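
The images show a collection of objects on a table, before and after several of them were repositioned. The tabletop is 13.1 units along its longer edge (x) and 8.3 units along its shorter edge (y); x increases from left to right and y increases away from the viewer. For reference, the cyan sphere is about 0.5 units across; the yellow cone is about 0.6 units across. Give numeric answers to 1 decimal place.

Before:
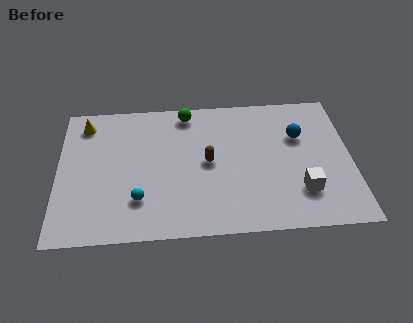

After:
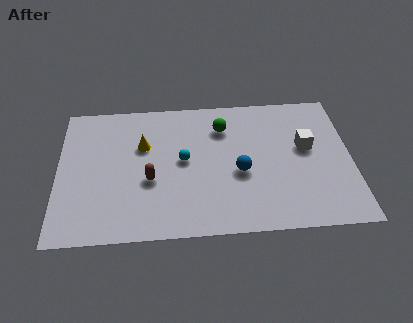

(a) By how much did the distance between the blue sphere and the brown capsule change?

-0.3

Before: roughly 4.3 units apart; after: 4.0. That's 0.3 units closer together.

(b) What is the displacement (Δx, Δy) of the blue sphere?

(-2.7, -2.0)

The blue sphere was at about (10.8, 5.5) and moved to about (8.1, 3.5).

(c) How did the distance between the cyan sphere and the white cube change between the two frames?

-1.7

The distance was about 7.2 in the first image and 5.5 in the second, so they moved 1.7 units closer together.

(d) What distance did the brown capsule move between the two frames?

2.8

The brown capsule was near (6.7, 4.2) before and (4.1, 3.3) after, so it travelled √(2.6² + 0.9²) ≈ 2.8 units.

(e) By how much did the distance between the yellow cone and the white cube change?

-3.4

They were about 10.7 units apart before and 7.3 after — 3.4 units closer together.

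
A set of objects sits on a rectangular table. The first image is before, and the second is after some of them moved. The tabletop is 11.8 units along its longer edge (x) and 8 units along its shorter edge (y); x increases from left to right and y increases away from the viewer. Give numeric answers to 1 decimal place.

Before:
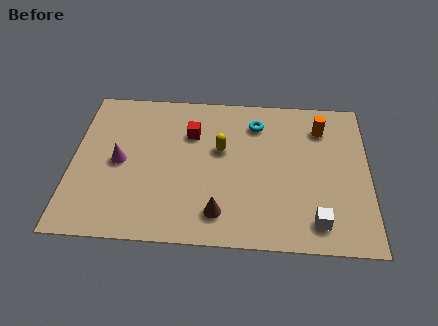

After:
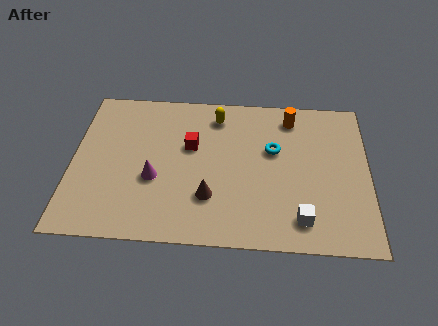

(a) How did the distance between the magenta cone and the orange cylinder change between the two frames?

-1.8

They were about 8.3 units apart before and 6.5 after — 1.8 units closer together.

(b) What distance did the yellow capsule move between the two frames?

1.8

From (5.9, 4.8) to (5.7, 6.6), the yellow capsule covered √(0.2² + 1.8²) ≈ 1.8 units.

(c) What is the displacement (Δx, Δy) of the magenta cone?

(1.4, -0.8)

From the two frames, the magenta cone sits at roughly (1.9, 3.9) before and (3.3, 3.1) after.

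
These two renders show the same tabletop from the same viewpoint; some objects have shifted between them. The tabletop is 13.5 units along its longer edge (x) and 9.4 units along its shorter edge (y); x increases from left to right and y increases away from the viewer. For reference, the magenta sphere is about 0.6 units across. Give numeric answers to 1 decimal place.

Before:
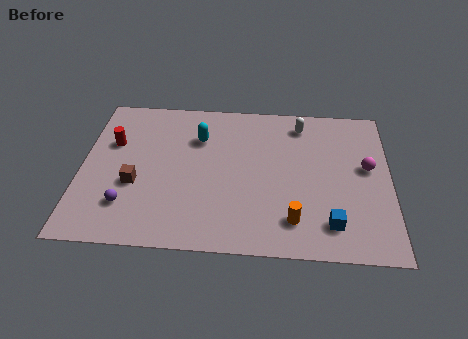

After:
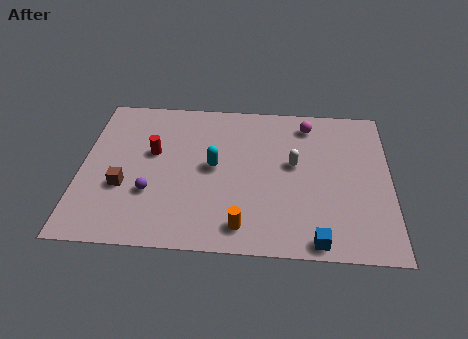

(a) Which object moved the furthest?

the magenta sphere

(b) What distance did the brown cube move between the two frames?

0.5

The brown cube moved from about (2.4, 3.6) to (1.9, 3.4), a distance of √(0.5² + 0.2²) ≈ 0.5.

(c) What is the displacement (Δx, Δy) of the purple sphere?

(1.0, 0.8)

The purple sphere started near (2.1, 2.3) and ended near (3.1, 3.1).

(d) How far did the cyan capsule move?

1.9

From (5.1, 6.7) to (5.8, 4.9), the cyan capsule covered √(0.7² + 1.8²) ≈ 1.9 units.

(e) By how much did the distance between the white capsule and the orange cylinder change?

-1.5

They were about 6.0 units apart before and 4.5 after — 1.5 units closer together.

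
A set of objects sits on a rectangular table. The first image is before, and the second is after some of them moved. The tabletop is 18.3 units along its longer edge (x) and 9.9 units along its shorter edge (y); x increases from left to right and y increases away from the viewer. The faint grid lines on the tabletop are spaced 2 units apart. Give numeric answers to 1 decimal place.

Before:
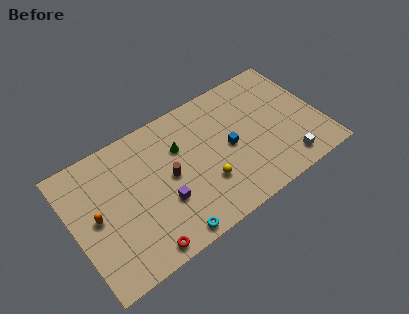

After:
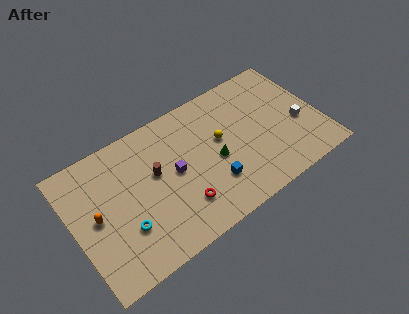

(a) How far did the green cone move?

3.3

The green cone was near (8.1, 6.7) before and (10.4, 4.4) after, so it travelled √(2.3² + 2.3²) ≈ 3.3 units.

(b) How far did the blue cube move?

2.6

From (11.5, 4.8) to (9.9, 2.8), the blue cube covered √(1.6² + 2.0²) ≈ 2.6 units.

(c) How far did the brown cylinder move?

1.2

The brown cylinder moved from about (7.0, 5.0) to (6.1, 5.8), a distance of √(0.9² + 0.8²) ≈ 1.2.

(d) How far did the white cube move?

2.9

The white cube was near (15.2, 1.5) before and (16.7, 4.0) after, so it travelled √(1.5² + 2.5²) ≈ 2.9 units.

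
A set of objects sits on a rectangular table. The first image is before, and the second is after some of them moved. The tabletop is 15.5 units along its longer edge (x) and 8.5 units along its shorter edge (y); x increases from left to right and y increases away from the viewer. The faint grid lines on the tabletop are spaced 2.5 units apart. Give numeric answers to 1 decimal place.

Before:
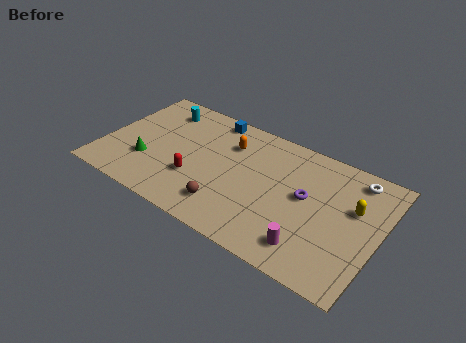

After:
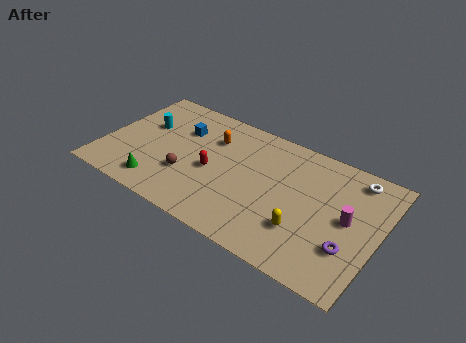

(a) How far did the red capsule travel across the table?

1.3

From (5.4, 2.8) to (6.2, 3.8), the red capsule covered √(0.8² + 1.0²) ≈ 1.3 units.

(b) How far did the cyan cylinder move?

1.7

The cyan cylinder moved from about (2.6, 6.9) to (2.0, 5.3), a distance of √(0.6² + 1.6²) ≈ 1.7.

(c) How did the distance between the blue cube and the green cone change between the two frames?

-1.2

They were about 5.7 units apart before and 4.5 after — 1.2 units closer together.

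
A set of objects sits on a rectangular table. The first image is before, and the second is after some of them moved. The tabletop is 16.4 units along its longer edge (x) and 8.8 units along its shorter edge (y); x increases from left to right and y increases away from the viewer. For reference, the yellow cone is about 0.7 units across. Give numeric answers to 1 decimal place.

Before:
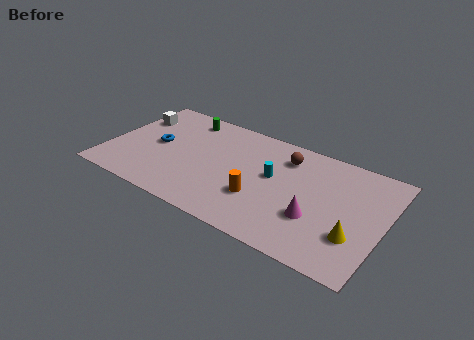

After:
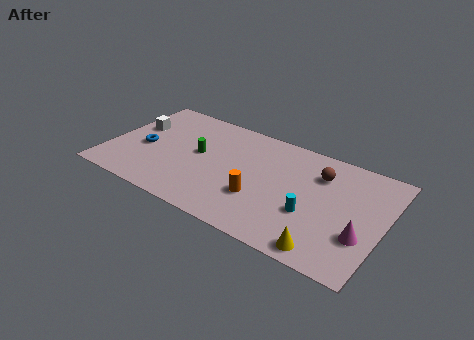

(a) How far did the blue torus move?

0.9

The blue torus moved from about (2.8, 4.5) to (2.1, 3.9), a distance of √(0.7² + 0.6²) ≈ 0.9.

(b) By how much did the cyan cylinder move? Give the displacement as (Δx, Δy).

(2.5, -1.8)

The cyan cylinder was at about (9.8, 5.0) and moved to about (12.3, 3.2).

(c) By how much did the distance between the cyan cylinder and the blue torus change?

+3.2

Before: roughly 7.0 units apart; after: 10.2. That's 3.2 units further apart.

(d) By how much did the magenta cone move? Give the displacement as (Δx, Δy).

(2.7, -0.1)

The magenta cone started near (12.6, 3.0) and ended near (15.3, 2.9).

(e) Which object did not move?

the orange cylinder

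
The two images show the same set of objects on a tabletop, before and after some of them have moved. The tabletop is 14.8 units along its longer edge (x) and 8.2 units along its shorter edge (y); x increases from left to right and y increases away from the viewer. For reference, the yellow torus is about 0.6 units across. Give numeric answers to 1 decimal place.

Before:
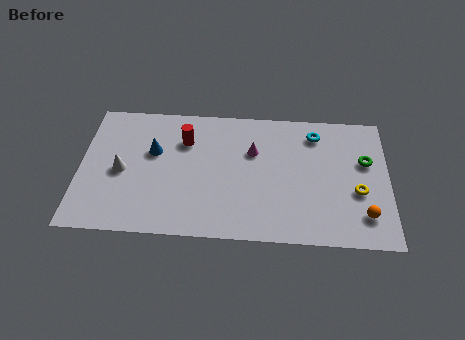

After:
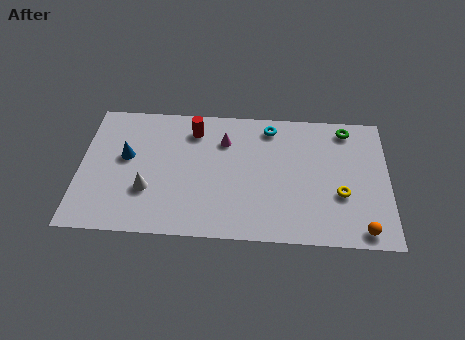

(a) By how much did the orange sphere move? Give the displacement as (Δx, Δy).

(-0.1, -0.9)

From the two frames, the orange sphere sits at roughly (13.6, 1.8) before and (13.5, 0.9) after.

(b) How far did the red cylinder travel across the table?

0.8

The red cylinder moved from about (5.0, 5.9) to (5.4, 6.6), a distance of √(0.4² + 0.7²) ≈ 0.8.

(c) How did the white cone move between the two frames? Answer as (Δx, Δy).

(1.3, -1.1)

The white cone started near (2.0, 3.8) and ended near (3.3, 2.7).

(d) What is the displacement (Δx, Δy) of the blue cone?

(-1.3, -0.4)

From the two frames, the blue cone sits at roughly (3.5, 5.1) before and (2.2, 4.7) after.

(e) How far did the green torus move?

2.2

From (13.7, 5.1) to (12.8, 7.1), the green torus covered √(0.9² + 2.0²) ≈ 2.2 units.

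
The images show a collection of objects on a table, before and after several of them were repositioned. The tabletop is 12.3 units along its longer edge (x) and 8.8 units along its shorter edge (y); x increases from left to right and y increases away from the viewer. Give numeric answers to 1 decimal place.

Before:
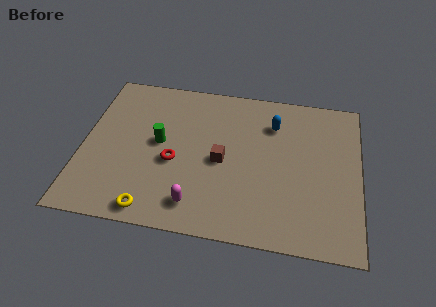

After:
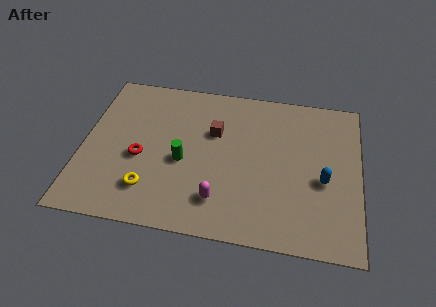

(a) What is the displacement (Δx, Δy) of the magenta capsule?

(1.0, 0.4)

The magenta capsule started near (5.2, 1.5) and ended near (6.2, 1.9).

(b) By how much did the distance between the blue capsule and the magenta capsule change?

-1.2

Before: roughly 6.0 units apart; after: 4.8. That's 1.2 units closer together.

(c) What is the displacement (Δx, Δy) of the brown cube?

(-0.4, 1.6)

The brown cube started near (6.2, 4.1) and ended near (5.8, 5.7).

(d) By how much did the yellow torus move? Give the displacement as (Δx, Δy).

(-0.2, 1.1)

The yellow torus was at about (3.3, 0.9) and moved to about (3.1, 2.0).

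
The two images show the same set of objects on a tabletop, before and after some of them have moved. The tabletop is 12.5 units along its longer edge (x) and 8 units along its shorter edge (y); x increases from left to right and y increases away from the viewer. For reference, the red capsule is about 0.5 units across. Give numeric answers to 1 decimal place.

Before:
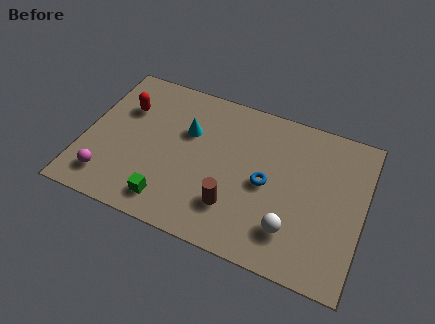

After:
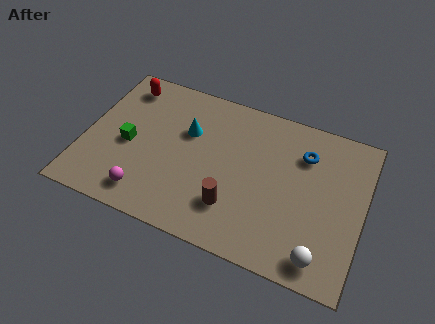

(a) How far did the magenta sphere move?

1.8

The magenta sphere was near (1.3, 1.5) before and (3.1, 1.3) after, so it travelled √(1.8² + 0.2²) ≈ 1.8 units.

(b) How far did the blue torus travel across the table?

2.6

The blue torus moved from about (8.2, 3.8) to (9.7, 5.9), a distance of √(1.5² + 2.1²) ≈ 2.6.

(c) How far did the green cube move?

3.1

The green cube moved from about (4.1, 1.3) to (2.0, 3.6), a distance of √(2.1² + 2.3²) ≈ 3.1.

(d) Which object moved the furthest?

the green cube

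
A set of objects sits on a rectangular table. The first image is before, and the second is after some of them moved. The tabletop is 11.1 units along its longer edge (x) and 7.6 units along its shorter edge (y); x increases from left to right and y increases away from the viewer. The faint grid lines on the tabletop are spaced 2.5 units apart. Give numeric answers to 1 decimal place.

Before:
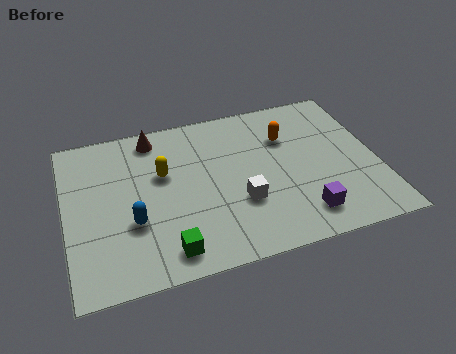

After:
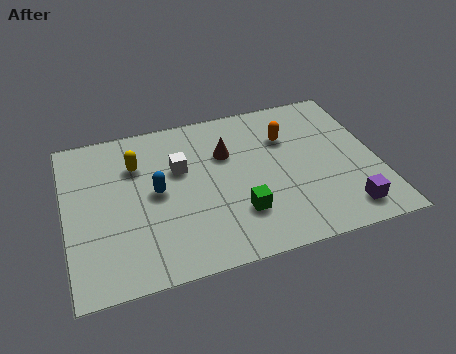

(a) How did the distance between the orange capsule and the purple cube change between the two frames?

+0.5

The distance was about 3.9 in the first image and 4.4 in the second, so they moved 0.5 units further apart.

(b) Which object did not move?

the orange capsule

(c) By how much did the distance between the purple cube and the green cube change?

-1.0

They were about 4.8 units apart before and 3.8 after — 1.0 units closer together.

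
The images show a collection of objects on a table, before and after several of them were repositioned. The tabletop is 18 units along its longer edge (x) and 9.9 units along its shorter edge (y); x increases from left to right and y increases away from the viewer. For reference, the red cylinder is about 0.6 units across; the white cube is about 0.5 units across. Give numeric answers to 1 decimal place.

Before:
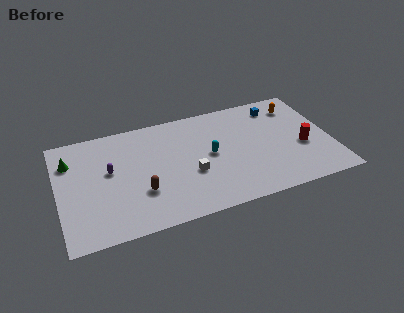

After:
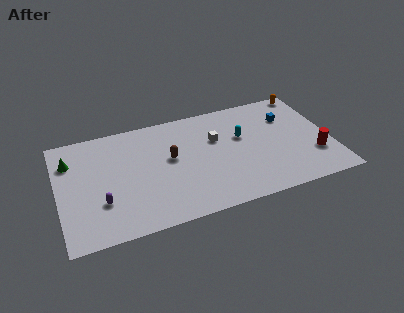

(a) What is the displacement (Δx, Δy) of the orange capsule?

(0.9, 1.2)

From the two frames, the orange capsule sits at roughly (16.1, 7.9) before and (17.0, 9.1) after.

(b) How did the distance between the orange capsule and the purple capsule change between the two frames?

+2.6

They were about 12.9 units apart before and 15.5 after — 2.6 units further apart.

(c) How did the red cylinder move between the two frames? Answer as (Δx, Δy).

(0.7, -1.0)

From the two frames, the red cylinder sits at roughly (16.1, 4.0) before and (16.8, 3.0) after.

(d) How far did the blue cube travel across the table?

1.3

From (14.8, 8.2) to (15.4, 7.0), the blue cube covered √(0.6² + 1.2²) ≈ 1.3 units.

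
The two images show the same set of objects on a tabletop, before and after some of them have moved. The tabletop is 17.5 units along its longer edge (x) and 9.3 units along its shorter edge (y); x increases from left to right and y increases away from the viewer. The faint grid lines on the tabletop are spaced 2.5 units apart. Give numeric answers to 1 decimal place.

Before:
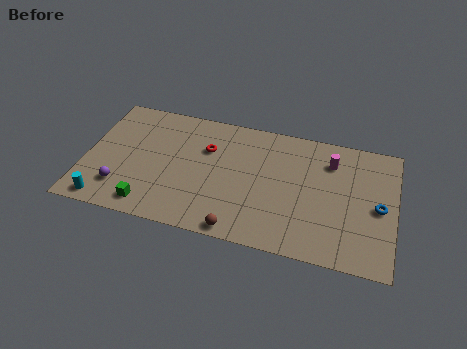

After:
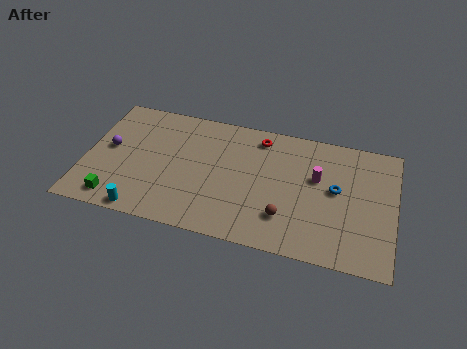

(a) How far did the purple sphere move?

2.9

The purple sphere moved from about (2.2, 2.2) to (1.3, 5.0), a distance of √(0.9² + 2.8²) ≈ 2.9.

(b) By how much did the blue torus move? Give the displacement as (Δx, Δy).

(-2.4, 0.7)

The blue torus started near (16.6, 4.4) and ended near (14.2, 5.1).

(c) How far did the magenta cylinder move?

1.6

The magenta cylinder moved from about (13.8, 7.1) to (13.1, 5.7), a distance of √(0.7² + 1.4²) ≈ 1.6.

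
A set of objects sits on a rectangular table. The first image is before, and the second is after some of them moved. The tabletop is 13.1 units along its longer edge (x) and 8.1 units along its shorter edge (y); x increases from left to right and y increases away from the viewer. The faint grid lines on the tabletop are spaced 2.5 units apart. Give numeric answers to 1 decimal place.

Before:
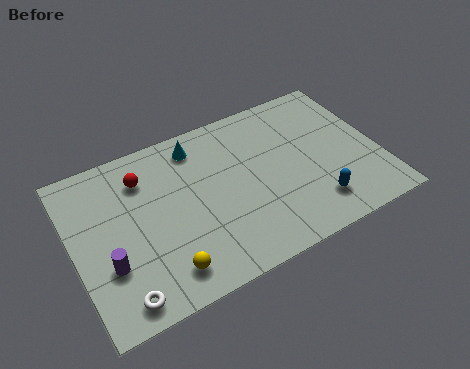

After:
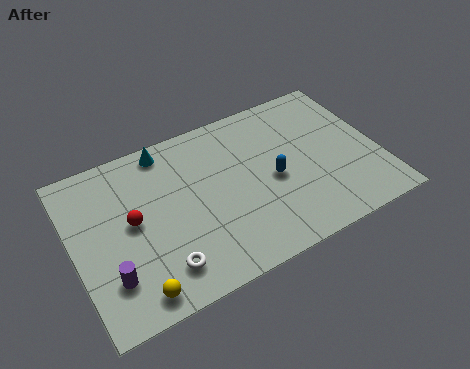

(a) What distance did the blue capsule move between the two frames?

2.5

From (10.0, 1.7) to (8.5, 3.7), the blue capsule covered √(1.5² + 2.0²) ≈ 2.5 units.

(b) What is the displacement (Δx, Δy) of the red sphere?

(-0.7, -1.9)

The red sphere started near (3.2, 6.2) and ended near (2.5, 4.3).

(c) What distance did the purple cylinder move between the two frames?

0.6

The purple cylinder was near (1.3, 2.7) before and (1.3, 2.1) after, so it travelled √(0.0² + 0.6²) ≈ 0.6 units.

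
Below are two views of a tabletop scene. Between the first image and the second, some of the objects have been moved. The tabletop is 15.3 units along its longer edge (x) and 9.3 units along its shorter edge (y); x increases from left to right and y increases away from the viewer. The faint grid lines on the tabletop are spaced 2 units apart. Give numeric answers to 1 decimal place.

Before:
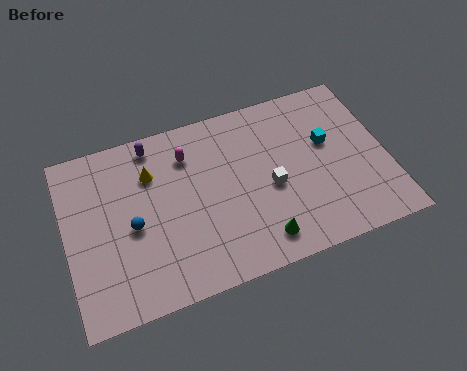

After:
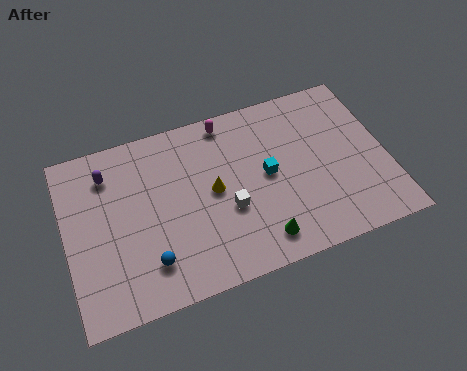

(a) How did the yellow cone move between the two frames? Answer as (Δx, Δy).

(2.8, -1.9)

From the two frames, the yellow cone sits at roughly (4.2, 6.7) before and (7.0, 4.8) after.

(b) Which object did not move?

the green cone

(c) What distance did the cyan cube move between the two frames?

3.1

The cyan cube was near (12.6, 5.6) before and (9.6, 4.8) after, so it travelled √(3.0² + 0.8²) ≈ 3.1 units.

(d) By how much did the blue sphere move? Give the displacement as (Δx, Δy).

(0.6, -2.1)

The blue sphere started near (3.1, 4.2) and ended near (3.7, 2.1).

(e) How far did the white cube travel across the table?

2.2

The white cube was near (9.7, 4.1) before and (7.6, 3.6) after, so it travelled √(2.1² + 0.5²) ≈ 2.2 units.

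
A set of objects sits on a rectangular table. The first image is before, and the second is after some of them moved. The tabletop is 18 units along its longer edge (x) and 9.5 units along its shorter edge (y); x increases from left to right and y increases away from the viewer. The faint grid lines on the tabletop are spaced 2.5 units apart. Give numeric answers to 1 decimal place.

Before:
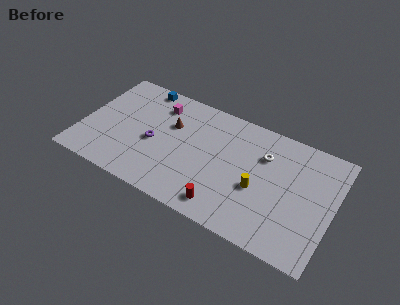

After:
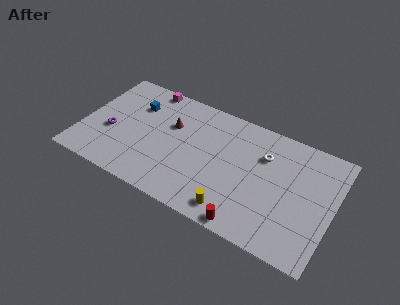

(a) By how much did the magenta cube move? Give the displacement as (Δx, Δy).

(-1.0, 1.2)

From the two frames, the magenta cube sits at roughly (5.1, 7.5) before and (4.1, 8.7) after.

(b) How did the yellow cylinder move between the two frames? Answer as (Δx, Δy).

(-1.4, -2.5)

The yellow cylinder started near (12.8, 3.9) and ended near (11.4, 1.4).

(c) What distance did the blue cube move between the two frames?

1.8

From (3.7, 8.6) to (3.5, 6.8), the blue cube covered √(0.2² + 1.8²) ≈ 1.8 units.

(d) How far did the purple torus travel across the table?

3.1

The purple torus moved from about (5.2, 4.2) to (2.1, 3.8), a distance of √(3.1² + 0.4²) ≈ 3.1.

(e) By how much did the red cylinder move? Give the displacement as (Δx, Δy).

(1.8, -0.6)

From the two frames, the red cylinder sits at roughly (10.7, 1.4) before and (12.5, 0.8) after.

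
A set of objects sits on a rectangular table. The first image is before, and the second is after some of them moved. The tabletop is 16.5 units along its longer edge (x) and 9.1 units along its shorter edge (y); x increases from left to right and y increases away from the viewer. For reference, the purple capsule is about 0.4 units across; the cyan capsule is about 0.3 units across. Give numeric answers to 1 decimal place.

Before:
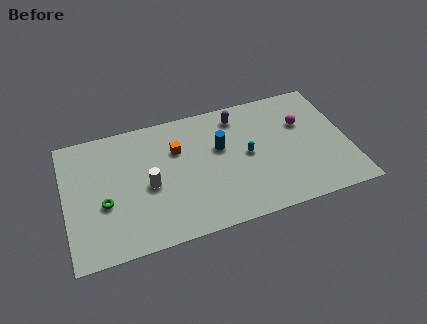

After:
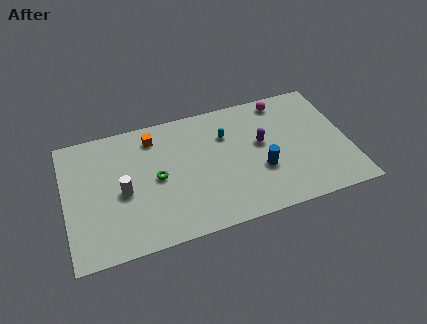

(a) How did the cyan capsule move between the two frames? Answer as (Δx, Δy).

(-1.1, 1.8)

The cyan capsule started near (10.6, 4.6) and ended near (9.5, 6.4).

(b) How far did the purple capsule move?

2.7

The purple capsule moved from about (10.3, 7.6) to (11.5, 5.2), a distance of √(1.2² + 2.4²) ≈ 2.7.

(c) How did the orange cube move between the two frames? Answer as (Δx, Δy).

(-1.3, 1.3)

The orange cube was at about (6.6, 6.2) and moved to about (5.3, 7.5).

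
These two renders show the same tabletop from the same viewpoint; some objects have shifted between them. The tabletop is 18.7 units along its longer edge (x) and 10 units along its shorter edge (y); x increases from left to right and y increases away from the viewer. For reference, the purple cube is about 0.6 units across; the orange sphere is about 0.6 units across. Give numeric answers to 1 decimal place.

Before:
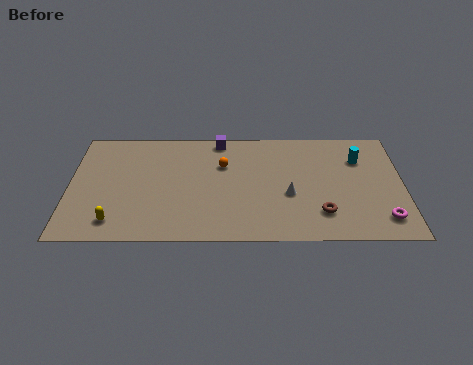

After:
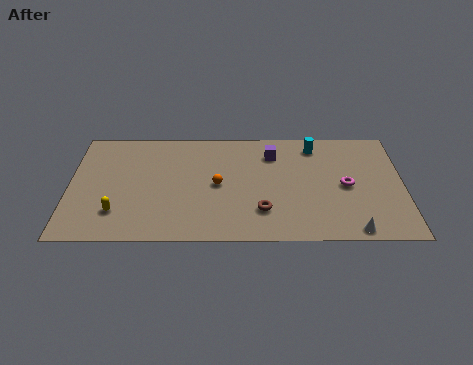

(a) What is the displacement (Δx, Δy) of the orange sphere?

(-0.3, -1.8)

The orange sphere was at about (8.6, 6.7) and moved to about (8.3, 4.9).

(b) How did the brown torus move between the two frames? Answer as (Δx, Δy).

(-3.3, 0.2)

The brown torus started near (14.1, 2.4) and ended near (10.8, 2.6).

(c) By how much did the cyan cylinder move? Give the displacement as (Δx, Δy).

(-2.5, 1.2)

The cyan cylinder was at about (16.3, 7.2) and moved to about (13.8, 8.4).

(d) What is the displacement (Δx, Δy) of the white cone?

(3.5, -3.1)

The white cone started near (12.3, 4.0) and ended near (15.8, 0.9).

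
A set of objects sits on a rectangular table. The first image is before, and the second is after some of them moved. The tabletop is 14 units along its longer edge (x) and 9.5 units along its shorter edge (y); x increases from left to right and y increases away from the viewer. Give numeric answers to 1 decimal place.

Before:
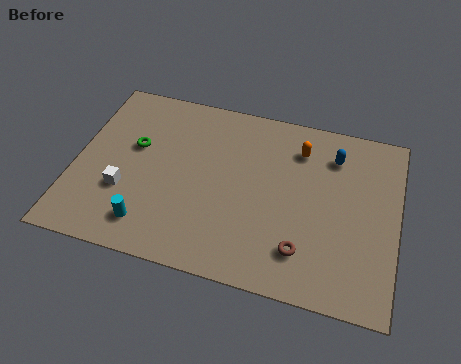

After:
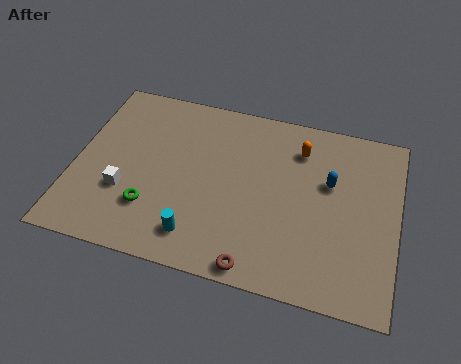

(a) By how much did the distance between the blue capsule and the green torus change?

-0.6

Before: roughly 8.8 units apart; after: 8.2. That's 0.6 units closer together.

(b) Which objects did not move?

the orange capsule and the white cube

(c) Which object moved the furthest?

the green torus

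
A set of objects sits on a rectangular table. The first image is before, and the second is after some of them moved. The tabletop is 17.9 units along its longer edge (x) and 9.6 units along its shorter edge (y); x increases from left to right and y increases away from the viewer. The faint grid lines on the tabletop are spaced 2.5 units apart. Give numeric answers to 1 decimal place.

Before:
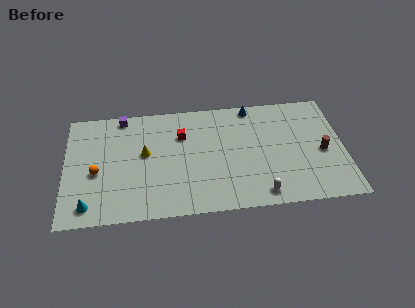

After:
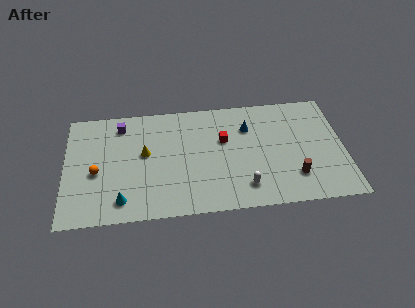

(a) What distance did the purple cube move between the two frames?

0.7

From (3.7, 8.7) to (3.6, 8.0), the purple cube covered √(0.1² + 0.7²) ≈ 0.7 units.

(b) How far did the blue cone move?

1.8

The blue cone was near (12.1, 8.7) before and (11.8, 6.9) after, so it travelled √(0.3² + 1.8²) ≈ 1.8 units.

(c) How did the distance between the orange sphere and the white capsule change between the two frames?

-1.1

Before: roughly 10.8 units apart; after: 9.7. That's 1.1 units closer together.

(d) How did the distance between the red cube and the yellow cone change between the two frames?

+2.4

They were about 2.7 units apart before and 5.1 after — 2.4 units further apart.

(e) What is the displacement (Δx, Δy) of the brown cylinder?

(-1.9, -1.9)

From the two frames, the brown cylinder sits at roughly (16.5, 4.3) before and (14.6, 2.4) after.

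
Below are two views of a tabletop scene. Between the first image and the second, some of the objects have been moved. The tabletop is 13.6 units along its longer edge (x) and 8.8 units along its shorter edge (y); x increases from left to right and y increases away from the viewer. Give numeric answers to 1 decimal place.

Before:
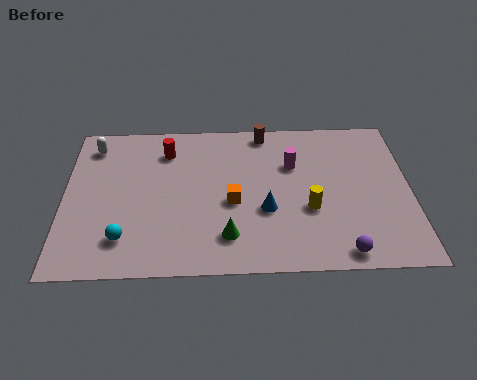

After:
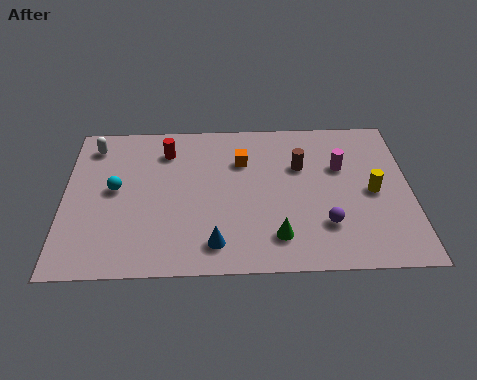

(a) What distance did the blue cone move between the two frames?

2.7

From (7.9, 3.3) to (5.9, 1.5), the blue cone covered √(2.0² + 1.8²) ≈ 2.7 units.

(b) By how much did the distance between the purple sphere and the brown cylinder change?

-4.1

They were about 7.6 units apart before and 3.5 after — 4.1 units closer together.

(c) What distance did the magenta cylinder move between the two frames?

1.9

The magenta cylinder moved from about (9.0, 5.9) to (10.9, 5.7), a distance of √(1.9² + 0.2²) ≈ 1.9.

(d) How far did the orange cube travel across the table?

2.4

From (6.6, 3.8) to (7.0, 6.2), the orange cube covered √(0.4² + 2.4²) ≈ 2.4 units.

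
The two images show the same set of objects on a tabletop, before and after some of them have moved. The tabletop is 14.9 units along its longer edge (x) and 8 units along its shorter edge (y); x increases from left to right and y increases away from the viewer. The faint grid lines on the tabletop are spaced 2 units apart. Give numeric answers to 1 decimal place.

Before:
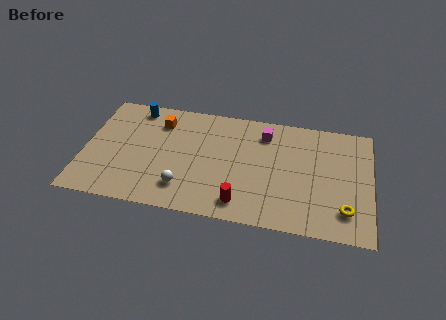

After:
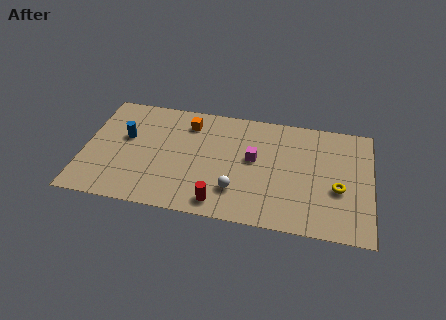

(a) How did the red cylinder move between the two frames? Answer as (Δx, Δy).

(-1.1, -0.2)

From the two frames, the red cylinder sits at roughly (8.3, 1.3) before and (7.2, 1.1) after.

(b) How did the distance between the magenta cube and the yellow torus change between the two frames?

-1.7

The distance was about 6.3 in the first image and 4.6 in the second, so they moved 1.7 units closer together.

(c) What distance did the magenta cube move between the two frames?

2.0

The magenta cube moved from about (9.3, 6.4) to (8.8, 4.5), a distance of √(0.5² + 1.9²) ≈ 2.0.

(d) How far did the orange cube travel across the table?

1.5

The orange cube was near (3.8, 6.2) before and (5.3, 6.4) after, so it travelled √(1.5² + 0.2²) ≈ 1.5 units.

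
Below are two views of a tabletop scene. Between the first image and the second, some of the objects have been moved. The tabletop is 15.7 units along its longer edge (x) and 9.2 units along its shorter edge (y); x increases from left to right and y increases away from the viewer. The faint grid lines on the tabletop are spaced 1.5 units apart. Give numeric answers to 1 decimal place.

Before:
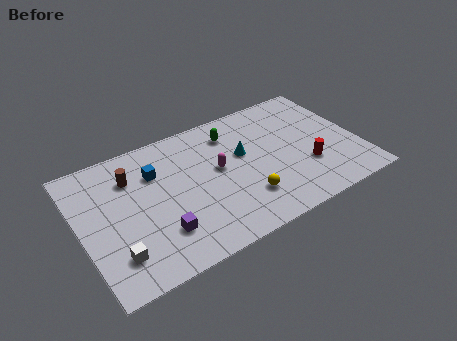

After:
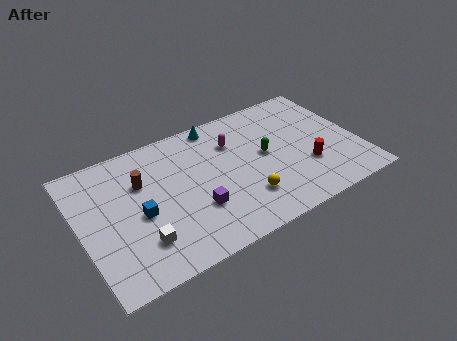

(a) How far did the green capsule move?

2.9

The green capsule moved from about (8.9, 7.3) to (10.5, 4.9), a distance of √(1.6² + 2.4²) ≈ 2.9.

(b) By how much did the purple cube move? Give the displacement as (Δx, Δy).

(2.1, 0.6)

From the two frames, the purple cube sits at roughly (4.1, 2.4) before and (6.2, 3.0) after.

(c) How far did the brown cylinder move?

0.8

The brown cylinder was near (3.1, 6.8) before and (3.6, 6.2) after, so it travelled √(0.5² + 0.6²) ≈ 0.8 units.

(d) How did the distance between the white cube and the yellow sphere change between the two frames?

-1.4

Before: roughly 7.3 units apart; after: 5.9. That's 1.4 units closer together.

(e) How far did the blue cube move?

2.7

The blue cube was near (4.4, 6.5) before and (3.2, 4.1) after, so it travelled √(1.2² + 2.4²) ≈ 2.7 units.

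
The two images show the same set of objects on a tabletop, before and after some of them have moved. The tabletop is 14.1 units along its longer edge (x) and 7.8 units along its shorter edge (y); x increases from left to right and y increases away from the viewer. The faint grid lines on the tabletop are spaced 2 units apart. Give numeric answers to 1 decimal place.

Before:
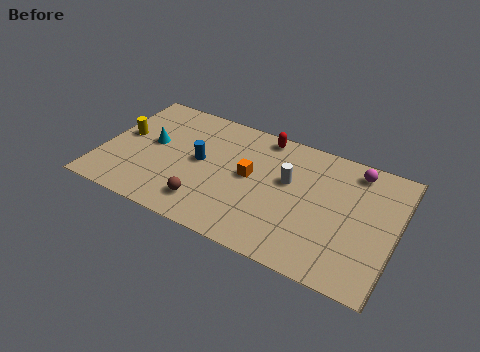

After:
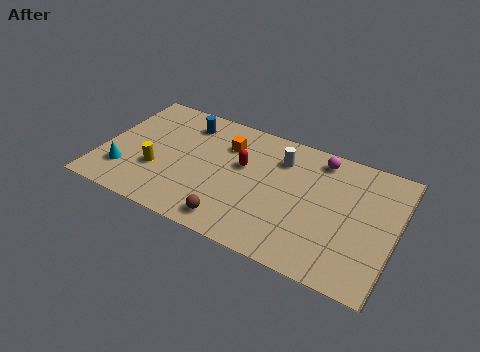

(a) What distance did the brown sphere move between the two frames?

1.5

From (5.3, 1.6) to (6.7, 1.1), the brown sphere covered √(1.4² + 0.5²) ≈ 1.5 units.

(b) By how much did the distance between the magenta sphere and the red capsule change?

-0.5

Before: roughly 4.5 units apart; after: 4.0. That's 0.5 units closer together.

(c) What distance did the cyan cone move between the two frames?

2.5

The cyan cone moved from about (2.3, 4.3) to (1.3, 2.0), a distance of √(1.0² + 2.3²) ≈ 2.5.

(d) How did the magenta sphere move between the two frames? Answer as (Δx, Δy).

(-1.7, 0.0)

The magenta sphere started near (11.9, 6.7) and ended near (10.2, 6.7).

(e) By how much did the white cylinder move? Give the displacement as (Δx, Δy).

(-0.5, 1.2)

The white cylinder started near (8.9, 4.7) and ended near (8.4, 5.9).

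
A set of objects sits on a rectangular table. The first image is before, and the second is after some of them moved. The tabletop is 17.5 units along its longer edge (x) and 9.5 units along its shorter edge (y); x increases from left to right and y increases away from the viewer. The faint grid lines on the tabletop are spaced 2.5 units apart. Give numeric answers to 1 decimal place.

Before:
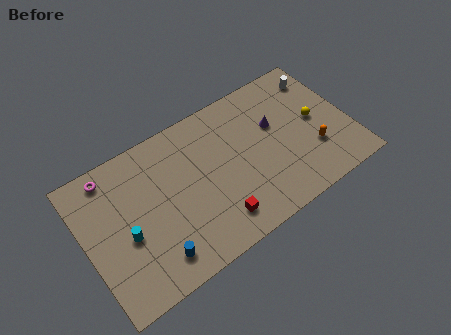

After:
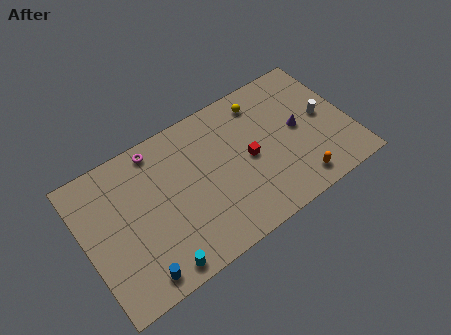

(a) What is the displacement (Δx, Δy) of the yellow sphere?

(-3.2, 3.0)

The yellow sphere was at about (15.4, 4.9) and moved to about (12.2, 7.9).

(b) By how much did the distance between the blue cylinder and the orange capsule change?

-0.3

Before: roughly 11.0 units apart; after: 10.7. That's 0.3 units closer together.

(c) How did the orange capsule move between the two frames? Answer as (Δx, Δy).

(-1.4, -1.6)

The orange capsule was at about (14.9, 3.0) and moved to about (13.5, 1.4).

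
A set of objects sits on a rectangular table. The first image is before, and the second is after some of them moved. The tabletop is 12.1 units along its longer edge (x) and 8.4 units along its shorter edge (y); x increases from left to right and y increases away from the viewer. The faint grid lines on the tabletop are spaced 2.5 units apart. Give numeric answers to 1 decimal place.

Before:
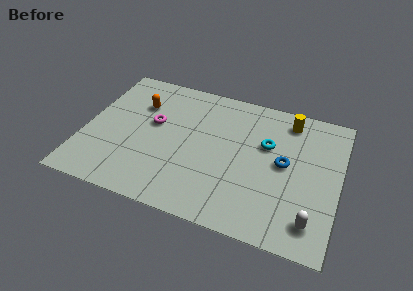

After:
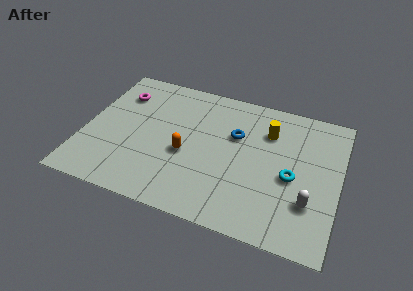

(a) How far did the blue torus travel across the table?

2.6

The blue torus moved from about (9.5, 4.4) to (7.1, 5.4), a distance of √(2.4² + 1.0²) ≈ 2.6.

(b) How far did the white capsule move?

1.0

The white capsule moved from about (11.0, 1.5) to (10.8, 2.5), a distance of √(0.2² + 1.0²) ≈ 1.0.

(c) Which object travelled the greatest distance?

the orange capsule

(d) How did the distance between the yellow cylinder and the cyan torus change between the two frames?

+0.7

They were about 2.0 units apart before and 2.7 after — 0.7 units further apart.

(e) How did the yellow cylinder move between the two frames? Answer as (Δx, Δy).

(-0.9, -1.0)

From the two frames, the yellow cylinder sits at roughly (9.5, 7.1) before and (8.6, 6.1) after.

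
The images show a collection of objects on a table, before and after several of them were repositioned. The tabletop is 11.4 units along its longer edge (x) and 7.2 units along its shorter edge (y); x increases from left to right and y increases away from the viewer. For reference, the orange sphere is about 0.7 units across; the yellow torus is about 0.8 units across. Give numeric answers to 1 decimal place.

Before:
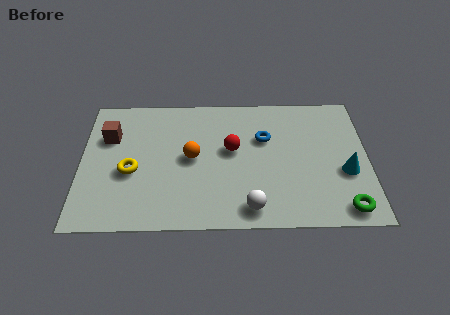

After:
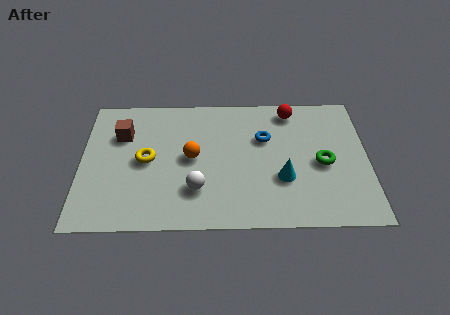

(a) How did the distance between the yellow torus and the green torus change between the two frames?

-1.7

They were about 8.7 units apart before and 7.0 after — 1.7 units closer together.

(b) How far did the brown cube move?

0.5

The brown cube was near (1.1, 4.9) before and (1.6, 5.0) after, so it travelled √(0.5² + 0.1²) ≈ 0.5 units.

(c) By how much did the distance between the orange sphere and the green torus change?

-1.4

They were about 6.6 units apart before and 5.2 after — 1.4 units closer together.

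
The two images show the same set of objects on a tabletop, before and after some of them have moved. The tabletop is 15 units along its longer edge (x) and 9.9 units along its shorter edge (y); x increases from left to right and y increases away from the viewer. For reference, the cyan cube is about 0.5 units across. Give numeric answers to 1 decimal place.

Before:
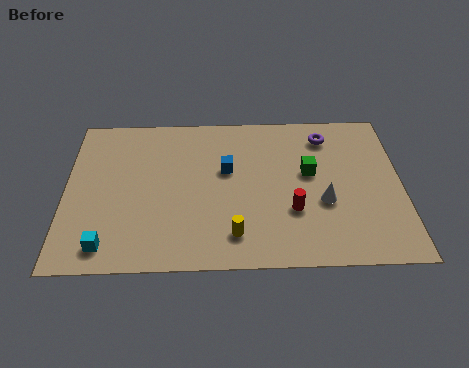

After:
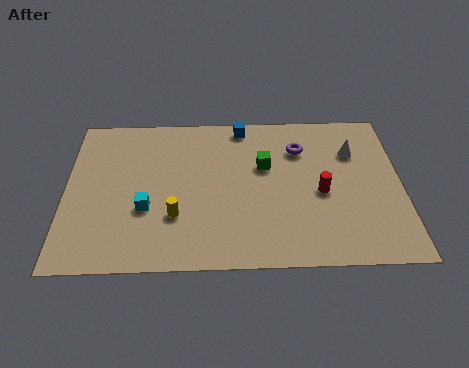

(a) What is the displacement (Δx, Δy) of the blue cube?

(0.7, 2.9)

From the two frames, the blue cube sits at roughly (7.2, 6.0) before and (7.9, 8.9) after.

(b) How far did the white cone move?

3.5

From (11.5, 3.8) to (12.9, 7.0), the white cone covered √(1.4² + 3.2²) ≈ 3.5 units.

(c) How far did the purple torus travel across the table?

1.4

The purple torus was near (11.7, 8.1) before and (10.5, 7.3) after, so it travelled √(1.2² + 0.8²) ≈ 1.4 units.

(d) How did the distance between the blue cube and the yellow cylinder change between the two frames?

+2.4

The distance was about 4.1 in the first image and 6.5 in the second, so they moved 2.4 units further apart.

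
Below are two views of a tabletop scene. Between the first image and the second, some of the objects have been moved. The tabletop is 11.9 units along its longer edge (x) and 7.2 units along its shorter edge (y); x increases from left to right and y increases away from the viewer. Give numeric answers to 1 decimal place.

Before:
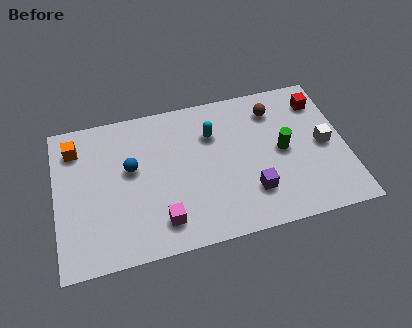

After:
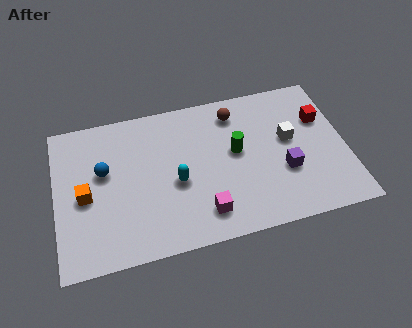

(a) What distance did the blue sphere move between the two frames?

1.1

The blue sphere was near (3.1, 4.2) before and (2.0, 4.3) after, so it travelled √(1.1² + 0.1²) ≈ 1.1 units.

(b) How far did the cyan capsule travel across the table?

2.6

From (6.5, 5.1) to (4.9, 3.1), the cyan capsule covered √(1.6² + 2.0²) ≈ 2.6 units.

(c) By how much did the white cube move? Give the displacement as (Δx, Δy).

(-1.4, 0.6)

From the two frames, the white cube sits at roughly (11.0, 3.5) before and (9.6, 4.1) after.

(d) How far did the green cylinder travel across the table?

1.9

The green cylinder moved from about (9.3, 3.6) to (7.4, 4.0), a distance of √(1.9² + 0.4²) ≈ 1.9.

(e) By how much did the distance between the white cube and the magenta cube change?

-2.5

They were about 7.1 units apart before and 4.6 after — 2.5 units closer together.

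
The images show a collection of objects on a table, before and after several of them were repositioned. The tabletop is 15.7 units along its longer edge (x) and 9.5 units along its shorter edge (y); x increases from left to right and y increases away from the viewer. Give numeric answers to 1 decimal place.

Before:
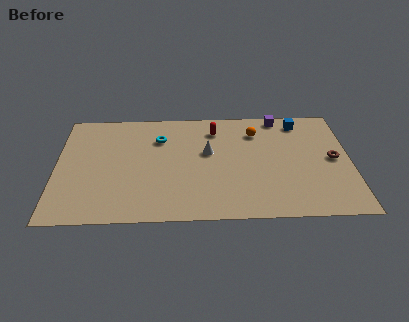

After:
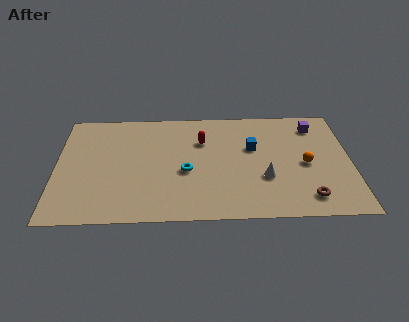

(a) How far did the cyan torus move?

3.2

From (5.5, 6.9) to (6.9, 4.0), the cyan torus covered √(1.4² + 2.9²) ≈ 3.2 units.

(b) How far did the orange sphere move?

3.9

The orange sphere was near (10.7, 7.3) before and (13.3, 4.4) after, so it travelled √(2.6² + 2.9²) ≈ 3.9 units.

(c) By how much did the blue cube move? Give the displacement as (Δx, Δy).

(-2.6, -2.2)

The blue cube was at about (13.1, 8.1) and moved to about (10.5, 5.9).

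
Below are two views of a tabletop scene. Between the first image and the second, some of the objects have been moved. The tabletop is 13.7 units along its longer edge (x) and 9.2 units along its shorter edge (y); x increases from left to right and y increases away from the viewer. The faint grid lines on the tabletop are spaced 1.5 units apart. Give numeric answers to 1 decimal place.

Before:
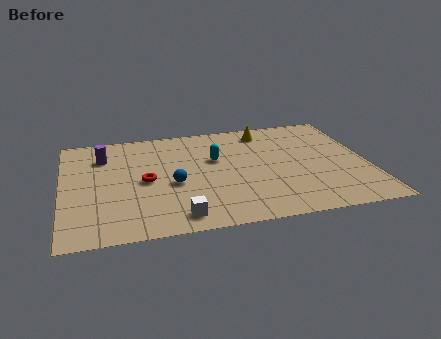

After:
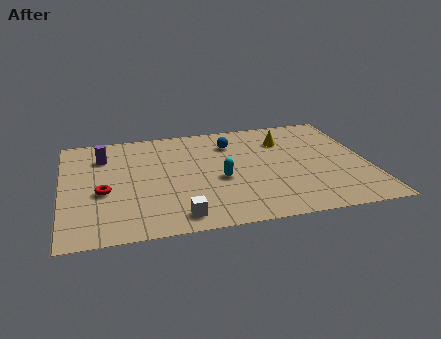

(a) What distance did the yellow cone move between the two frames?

1.3

The yellow cone moved from about (9.3, 7.8) to (10.1, 6.8), a distance of √(0.8² + 1.0²) ≈ 1.3.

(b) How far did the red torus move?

2.0

The red torus moved from about (3.7, 4.4) to (1.8, 3.8), a distance of √(1.9² + 0.6²) ≈ 2.0.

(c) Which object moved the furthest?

the blue sphere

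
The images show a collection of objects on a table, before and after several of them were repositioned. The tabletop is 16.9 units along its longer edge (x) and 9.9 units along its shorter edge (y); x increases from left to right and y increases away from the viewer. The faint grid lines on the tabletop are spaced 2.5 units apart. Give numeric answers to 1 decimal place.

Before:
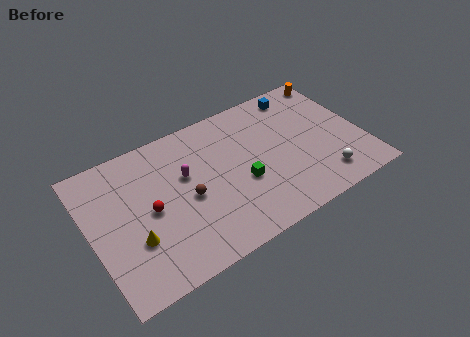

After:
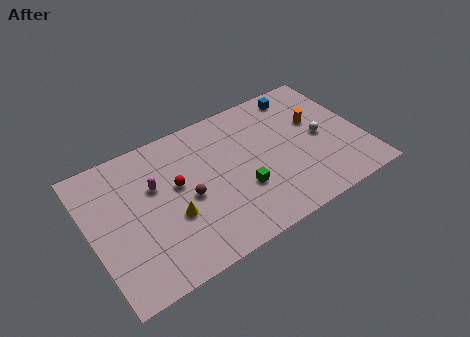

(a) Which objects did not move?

the blue cube and the brown sphere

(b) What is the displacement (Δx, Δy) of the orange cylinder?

(-1.8, -2.7)

The orange cylinder started near (16.1, 8.8) and ended near (14.3, 6.1).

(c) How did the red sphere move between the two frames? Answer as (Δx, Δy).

(1.8, 0.9)

From the two frames, the red sphere sits at roughly (3.6, 4.8) before and (5.4, 5.7) after.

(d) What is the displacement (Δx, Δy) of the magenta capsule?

(-1.9, 0.2)

The magenta capsule started near (6.0, 6.1) and ended near (4.1, 6.3).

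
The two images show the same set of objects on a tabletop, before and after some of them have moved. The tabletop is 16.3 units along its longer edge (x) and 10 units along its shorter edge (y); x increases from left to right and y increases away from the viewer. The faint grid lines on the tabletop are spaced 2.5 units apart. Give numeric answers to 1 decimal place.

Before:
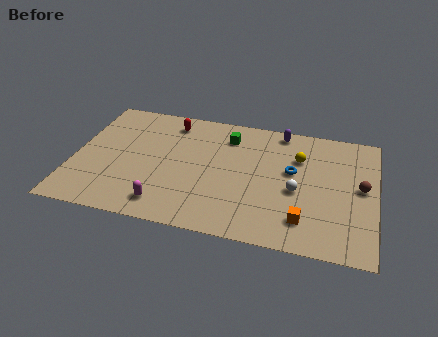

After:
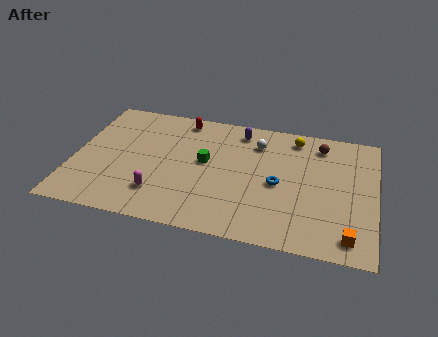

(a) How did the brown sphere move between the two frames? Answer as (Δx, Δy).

(-2.3, 3.0)

The brown sphere was at about (15.5, 5.3) and moved to about (13.2, 8.3).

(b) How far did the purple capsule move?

2.3

The purple capsule moved from about (11.0, 9.0) to (8.8, 8.5), a distance of √(2.2² + 0.5²) ≈ 2.3.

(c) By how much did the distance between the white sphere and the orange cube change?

+5.9

Before: roughly 2.3 units apart; after: 8.2. That's 5.9 units further apart.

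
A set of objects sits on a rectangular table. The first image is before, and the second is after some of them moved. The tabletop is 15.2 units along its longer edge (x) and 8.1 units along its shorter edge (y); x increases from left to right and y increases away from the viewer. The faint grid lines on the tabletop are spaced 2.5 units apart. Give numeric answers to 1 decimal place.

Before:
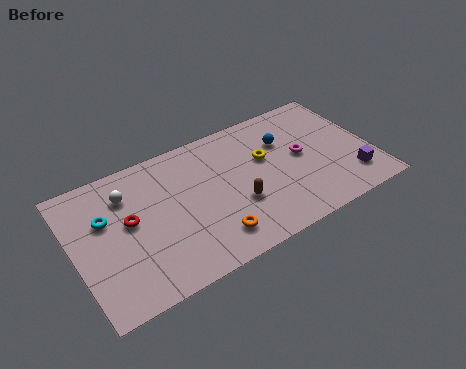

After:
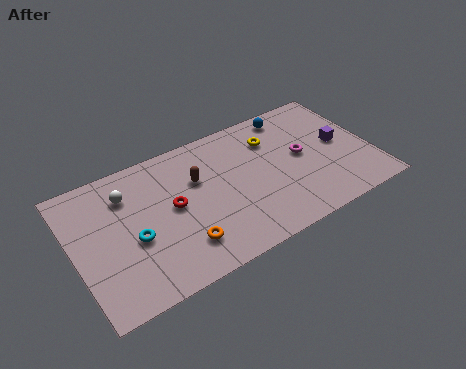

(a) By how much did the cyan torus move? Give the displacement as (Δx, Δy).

(1.2, -1.8)

The cyan torus started near (1.7, 5.2) and ended near (2.9, 3.4).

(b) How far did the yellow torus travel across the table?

1.1

From (9.9, 5.0) to (10.4, 6.0), the yellow torus covered √(0.5² + 1.0²) ≈ 1.1 units.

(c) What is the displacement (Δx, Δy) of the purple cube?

(-0.2, 2.4)

From the two frames, the purple cube sits at roughly (13.9, 1.8) before and (13.7, 4.2) after.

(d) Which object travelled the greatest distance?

the brown capsule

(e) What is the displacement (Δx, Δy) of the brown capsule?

(-1.7, 2.4)

The brown capsule was at about (8.1, 2.9) and moved to about (6.4, 5.3).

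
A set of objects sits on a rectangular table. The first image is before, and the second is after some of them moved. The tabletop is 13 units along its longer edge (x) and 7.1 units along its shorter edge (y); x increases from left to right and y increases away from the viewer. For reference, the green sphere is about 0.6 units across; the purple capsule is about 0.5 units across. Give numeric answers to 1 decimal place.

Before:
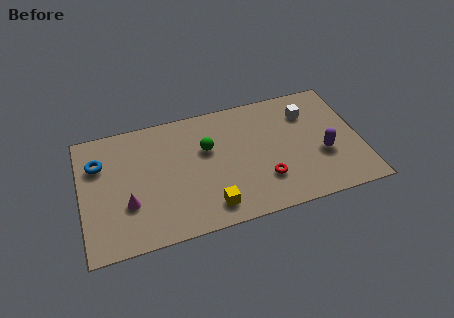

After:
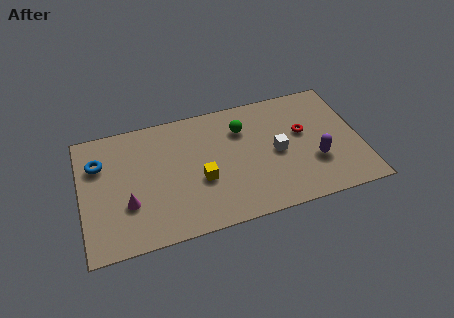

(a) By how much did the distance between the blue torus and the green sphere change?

+1.7

They were about 5.0 units apart before and 6.7 after — 1.7 units further apart.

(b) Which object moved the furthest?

the red torus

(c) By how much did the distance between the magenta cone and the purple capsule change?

-0.4

Before: roughly 9.1 units apart; after: 8.7. That's 0.4 units closer together.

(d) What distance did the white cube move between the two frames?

2.5

The white cube was near (10.7, 5.3) before and (9.1, 3.4) after, so it travelled √(1.6² + 1.9²) ≈ 2.5 units.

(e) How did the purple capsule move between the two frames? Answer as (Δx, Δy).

(-0.4, -0.3)

The purple capsule started near (11.2, 2.7) and ended near (10.8, 2.4).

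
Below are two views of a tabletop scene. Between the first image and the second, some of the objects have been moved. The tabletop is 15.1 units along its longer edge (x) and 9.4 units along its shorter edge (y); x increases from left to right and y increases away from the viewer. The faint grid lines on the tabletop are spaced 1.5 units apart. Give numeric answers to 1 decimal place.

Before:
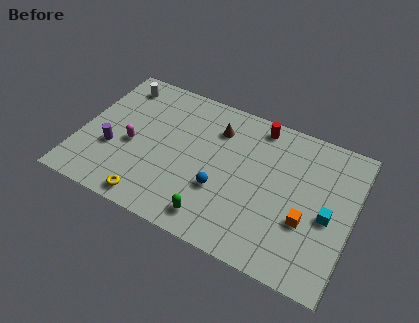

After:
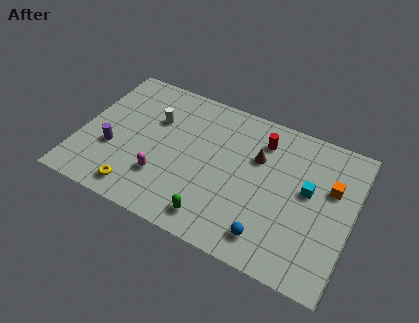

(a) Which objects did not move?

the purple cylinder and the green capsule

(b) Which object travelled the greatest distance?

the blue sphere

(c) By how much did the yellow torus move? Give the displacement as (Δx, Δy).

(-0.8, 0.3)

The yellow torus started near (4.4, 1.0) and ended near (3.6, 1.3).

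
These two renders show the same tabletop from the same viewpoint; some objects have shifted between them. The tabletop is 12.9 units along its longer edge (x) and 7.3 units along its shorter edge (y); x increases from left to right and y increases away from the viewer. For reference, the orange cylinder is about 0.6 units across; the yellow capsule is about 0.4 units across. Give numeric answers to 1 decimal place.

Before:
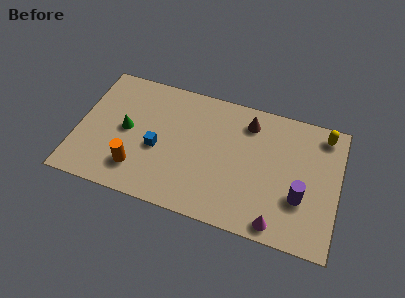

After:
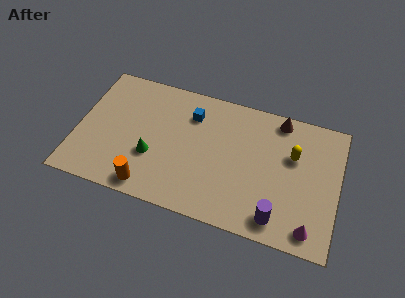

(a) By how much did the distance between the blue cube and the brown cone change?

-0.7

The distance was about 5.1 in the first image and 4.4 in the second, so they moved 0.7 units closer together.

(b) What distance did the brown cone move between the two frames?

1.6

From (8.3, 5.9) to (9.8, 6.5), the brown cone covered √(1.5² + 0.6²) ≈ 1.6 units.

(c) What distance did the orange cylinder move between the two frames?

1.1

The orange cylinder was near (3.1, 1.7) before and (3.8, 0.9) after, so it travelled √(0.7² + 0.8²) ≈ 1.1 units.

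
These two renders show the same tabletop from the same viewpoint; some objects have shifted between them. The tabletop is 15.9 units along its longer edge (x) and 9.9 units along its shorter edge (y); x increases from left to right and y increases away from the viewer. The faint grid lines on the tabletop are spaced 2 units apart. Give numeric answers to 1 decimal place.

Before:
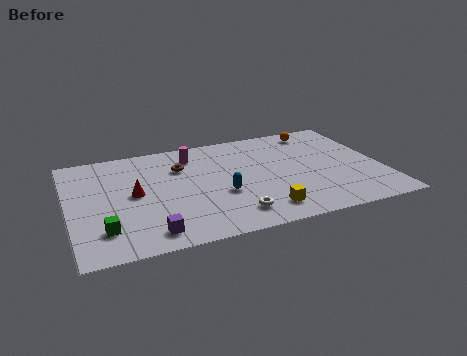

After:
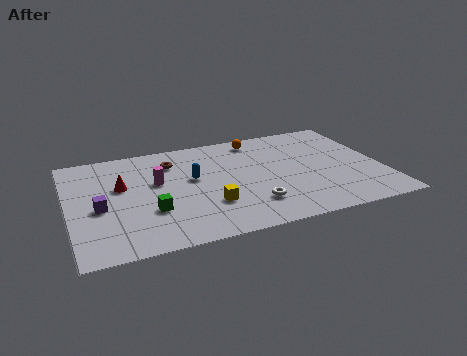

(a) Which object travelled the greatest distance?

the purple cube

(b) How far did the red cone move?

1.1

From (3.3, 5.1) to (2.7, 6.0), the red cone covered √(0.6² + 0.9²) ≈ 1.1 units.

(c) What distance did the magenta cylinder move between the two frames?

2.9

The magenta cylinder was near (6.5, 8.0) before and (4.5, 5.9) after, so it travelled √(2.0² + 2.1²) ≈ 2.9 units.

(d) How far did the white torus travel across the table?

1.2

The white torus was near (8.0, 1.8) before and (9.0, 2.4) after, so it travelled √(1.0² + 0.6²) ≈ 1.2 units.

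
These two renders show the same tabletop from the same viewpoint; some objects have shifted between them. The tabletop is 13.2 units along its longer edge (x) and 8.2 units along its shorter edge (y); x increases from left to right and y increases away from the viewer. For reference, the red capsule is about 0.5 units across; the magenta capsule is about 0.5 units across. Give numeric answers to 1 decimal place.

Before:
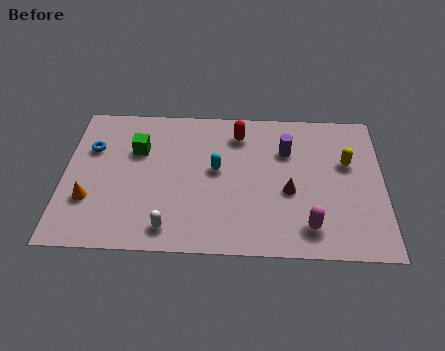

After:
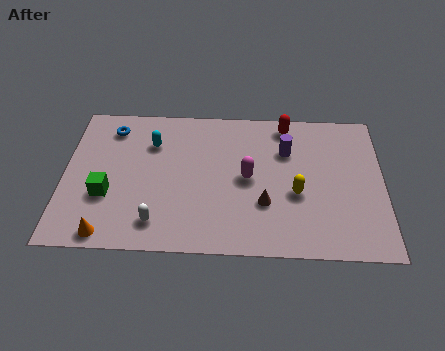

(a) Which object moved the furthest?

the magenta capsule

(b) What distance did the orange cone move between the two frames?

2.0

The orange cone was near (1.1, 2.6) before and (1.9, 0.8) after, so it travelled √(0.8² + 1.8²) ≈ 2.0 units.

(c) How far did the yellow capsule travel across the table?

2.8

From (11.7, 5.1) to (9.6, 3.3), the yellow capsule covered √(2.1² + 1.8²) ≈ 2.8 units.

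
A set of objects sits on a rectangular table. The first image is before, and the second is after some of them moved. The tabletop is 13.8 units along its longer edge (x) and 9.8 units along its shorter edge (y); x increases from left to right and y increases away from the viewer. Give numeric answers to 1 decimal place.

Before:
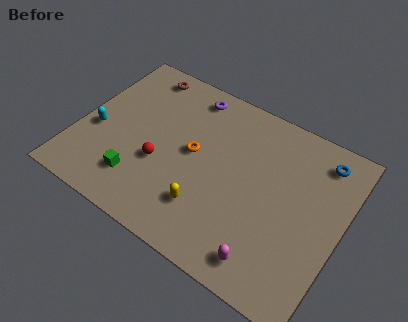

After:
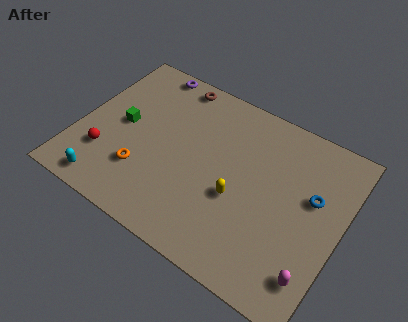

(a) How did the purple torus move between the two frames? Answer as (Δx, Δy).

(-2.4, 0.5)

The purple torus started near (5.2, 8.5) and ended near (2.8, 9.0).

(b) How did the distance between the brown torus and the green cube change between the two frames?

-2.2

Before: roughly 6.5 units apart; after: 4.3. That's 2.2 units closer together.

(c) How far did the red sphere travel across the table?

2.9

From (4.5, 3.7) to (1.7, 2.8), the red sphere covered √(2.8² + 0.9²) ≈ 2.9 units.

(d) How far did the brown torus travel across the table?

1.8

The brown torus moved from about (2.5, 8.6) to (4.3, 8.8), a distance of √(1.8² + 0.2²) ≈ 1.8.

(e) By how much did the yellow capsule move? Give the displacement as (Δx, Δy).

(1.4, 1.4)

The yellow capsule started near (7.2, 2.5) and ended near (8.6, 3.9).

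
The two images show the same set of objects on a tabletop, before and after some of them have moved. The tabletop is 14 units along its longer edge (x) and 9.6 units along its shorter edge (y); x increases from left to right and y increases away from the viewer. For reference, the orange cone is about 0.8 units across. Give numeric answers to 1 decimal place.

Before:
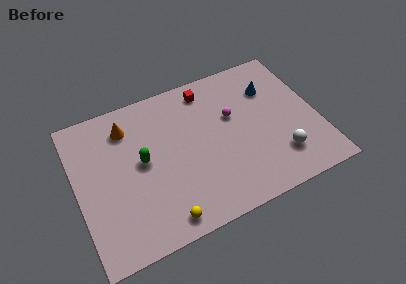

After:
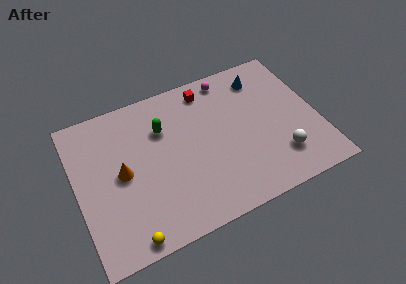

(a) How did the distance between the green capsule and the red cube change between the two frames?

-2.0

They were about 5.2 units apart before and 3.2 after — 2.0 units closer together.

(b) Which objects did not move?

the red cube and the white sphere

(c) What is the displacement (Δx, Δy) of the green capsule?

(1.4, 1.6)

From the two frames, the green capsule sits at roughly (3.8, 5.1) before and (5.2, 6.7) after.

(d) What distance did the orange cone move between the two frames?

2.9

The orange cone moved from about (3.2, 7.6) to (2.6, 4.8), a distance of √(0.6² + 2.8²) ≈ 2.9.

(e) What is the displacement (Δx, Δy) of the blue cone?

(-0.4, 0.9)

The blue cone started near (11.6, 6.9) and ended near (11.2, 7.8).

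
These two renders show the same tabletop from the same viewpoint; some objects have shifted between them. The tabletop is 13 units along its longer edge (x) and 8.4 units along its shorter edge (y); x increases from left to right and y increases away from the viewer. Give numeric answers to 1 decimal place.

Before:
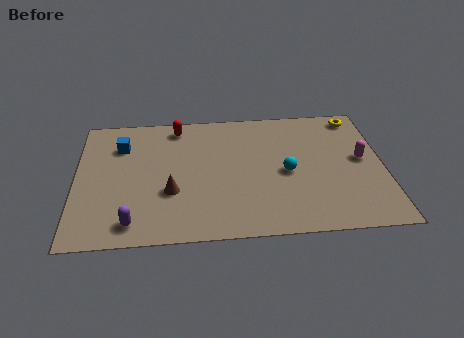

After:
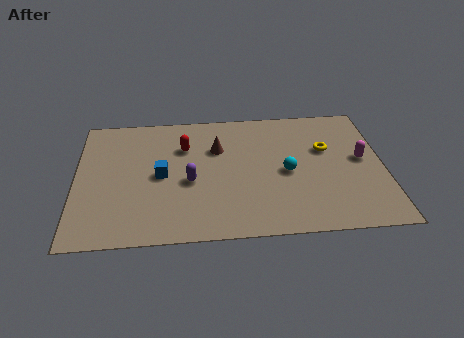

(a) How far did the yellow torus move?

2.5

The yellow torus was near (12.0, 7.4) before and (10.6, 5.3) after, so it travelled √(1.4² + 2.1²) ≈ 2.5 units.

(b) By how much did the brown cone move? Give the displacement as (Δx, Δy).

(2.0, 2.7)

From the two frames, the brown cone sits at roughly (4.0, 3.0) before and (6.0, 5.7) after.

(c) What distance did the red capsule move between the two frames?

1.4

The red capsule was near (4.3, 7.3) before and (4.6, 5.9) after, so it travelled √(0.3² + 1.4²) ≈ 1.4 units.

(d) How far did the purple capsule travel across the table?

3.4

From (2.4, 1.2) to (4.8, 3.6), the purple capsule covered √(2.4² + 2.4²) ≈ 3.4 units.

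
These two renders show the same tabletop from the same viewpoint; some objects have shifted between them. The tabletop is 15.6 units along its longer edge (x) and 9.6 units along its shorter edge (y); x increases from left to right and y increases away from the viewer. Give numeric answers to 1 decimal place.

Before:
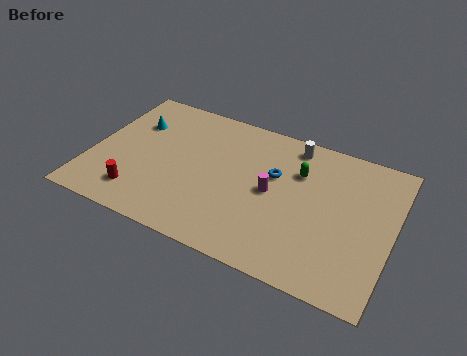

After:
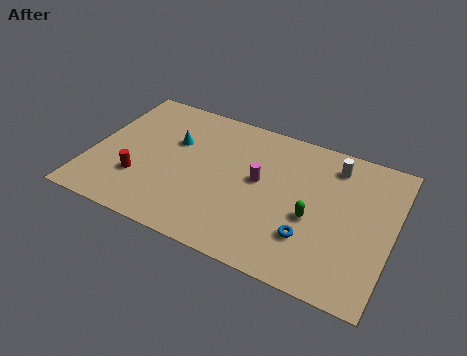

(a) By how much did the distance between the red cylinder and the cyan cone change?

-1.3

They were about 4.9 units apart before and 3.6 after — 1.3 units closer together.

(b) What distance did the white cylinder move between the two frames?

2.3

The white cylinder was near (10.1, 8.4) before and (12.3, 7.9) after, so it travelled √(2.2² + 0.5²) ≈ 2.3 units.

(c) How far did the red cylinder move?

1.0

The red cylinder was near (2.8, 1.9) before and (2.7, 2.9) after, so it travelled √(0.1² + 1.0²) ≈ 1.0 units.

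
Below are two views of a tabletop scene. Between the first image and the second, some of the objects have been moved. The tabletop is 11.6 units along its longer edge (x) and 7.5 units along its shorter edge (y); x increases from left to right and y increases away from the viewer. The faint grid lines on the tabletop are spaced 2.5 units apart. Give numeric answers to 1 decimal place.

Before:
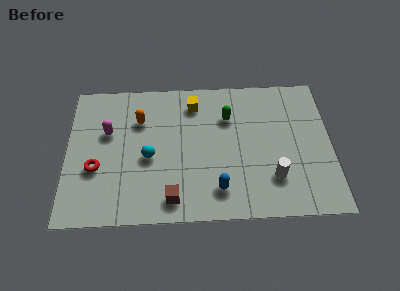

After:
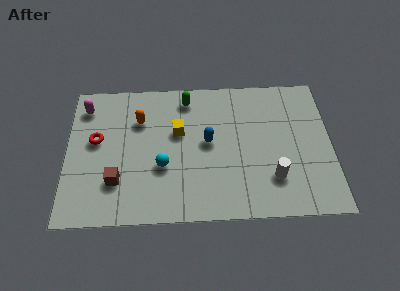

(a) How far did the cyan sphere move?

0.8

The cyan sphere was near (3.6, 3.3) before and (4.2, 2.8) after, so it travelled √(0.6² + 0.5²) ≈ 0.8 units.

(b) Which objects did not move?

the orange capsule and the white cylinder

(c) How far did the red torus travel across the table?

1.5

The red torus was near (1.3, 2.8) before and (1.3, 4.3) after, so it travelled √(0.0² + 1.5²) ≈ 1.5 units.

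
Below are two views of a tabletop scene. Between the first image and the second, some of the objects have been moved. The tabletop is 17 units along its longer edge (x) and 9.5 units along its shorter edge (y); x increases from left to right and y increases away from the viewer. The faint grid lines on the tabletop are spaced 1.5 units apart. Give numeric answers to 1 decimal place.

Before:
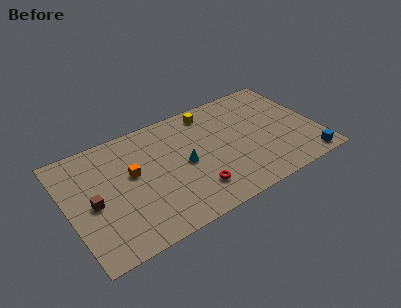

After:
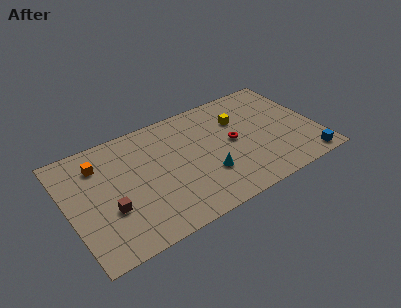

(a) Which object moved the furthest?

the red torus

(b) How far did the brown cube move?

1.4

From (1.6, 4.4) to (2.6, 3.4), the brown cube covered √(1.0² + 1.0²) ≈ 1.4 units.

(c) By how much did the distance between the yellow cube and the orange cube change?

+3.2

They were about 6.4 units apart before and 9.6 after — 3.2 units further apart.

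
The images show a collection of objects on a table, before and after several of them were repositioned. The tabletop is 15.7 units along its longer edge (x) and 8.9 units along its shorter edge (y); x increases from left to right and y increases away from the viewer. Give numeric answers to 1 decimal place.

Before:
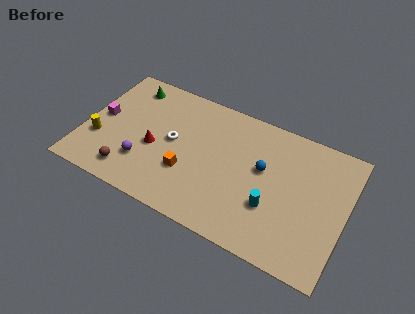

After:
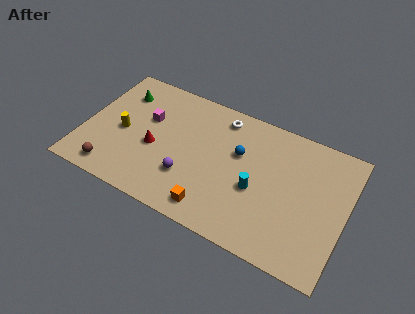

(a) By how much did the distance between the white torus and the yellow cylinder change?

+2.0

Before: roughly 4.6 units apart; after: 6.6. That's 2.0 units further apart.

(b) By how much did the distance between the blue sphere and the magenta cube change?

-4.2

Before: roughly 9.8 units apart; after: 5.6. That's 4.2 units closer together.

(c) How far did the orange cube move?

2.5

From (6.4, 3.0) to (8.2, 1.3), the orange cube covered √(1.8² + 1.7²) ≈ 2.5 units.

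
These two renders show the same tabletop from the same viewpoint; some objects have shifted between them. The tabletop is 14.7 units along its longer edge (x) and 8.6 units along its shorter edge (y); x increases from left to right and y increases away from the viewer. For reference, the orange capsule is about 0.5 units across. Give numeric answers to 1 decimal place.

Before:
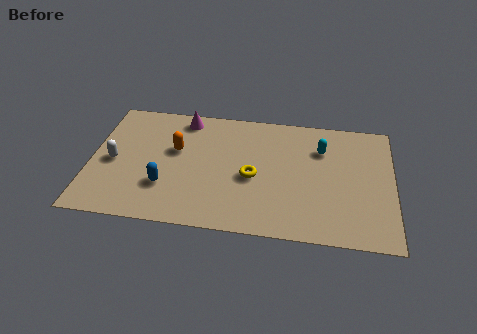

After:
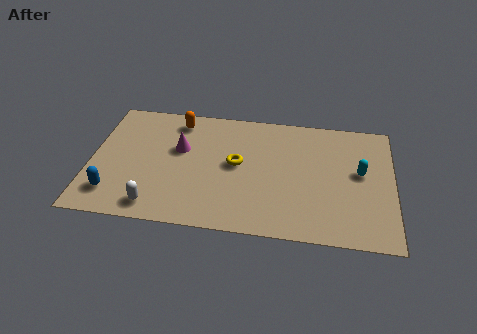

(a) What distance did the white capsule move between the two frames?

3.6

The white capsule moved from about (1.1, 4.0) to (3.3, 1.2), a distance of √(2.2² + 2.8²) ≈ 3.6.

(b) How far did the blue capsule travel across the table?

2.6

The blue capsule was near (3.7, 2.6) before and (1.2, 1.8) after, so it travelled √(2.5² + 0.8²) ≈ 2.6 units.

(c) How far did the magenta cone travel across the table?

2.2

From (4.4, 7.5) to (4.3, 5.3), the magenta cone covered √(0.1² + 2.2²) ≈ 2.2 units.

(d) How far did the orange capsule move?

2.1

From (4.1, 5.2) to (4.1, 7.3), the orange capsule covered √(0.0² + 2.1²) ≈ 2.1 units.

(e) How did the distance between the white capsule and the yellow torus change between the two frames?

-1.7

The distance was about 6.8 in the first image and 5.1 in the second, so they moved 1.7 units closer together.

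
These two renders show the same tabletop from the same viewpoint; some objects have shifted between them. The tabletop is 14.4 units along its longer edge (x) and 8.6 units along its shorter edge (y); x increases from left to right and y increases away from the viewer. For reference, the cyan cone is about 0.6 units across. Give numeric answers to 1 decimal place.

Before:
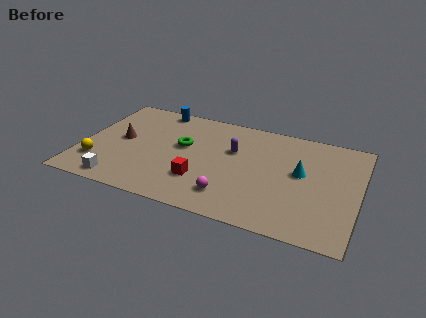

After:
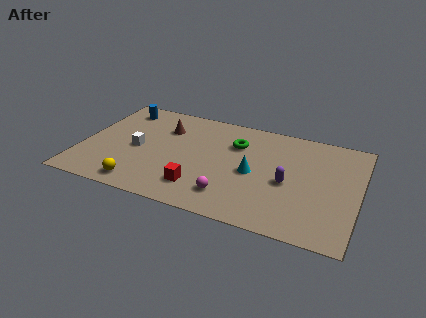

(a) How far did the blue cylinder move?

2.0

From (3.5, 7.8) to (1.6, 7.2), the blue cylinder covered √(1.9² + 0.6²) ≈ 2.0 units.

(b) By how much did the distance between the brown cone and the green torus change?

+0.6

Before: roughly 3.2 units apart; after: 3.8. That's 0.6 units further apart.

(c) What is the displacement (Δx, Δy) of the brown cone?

(2.1, 1.7)

From the two frames, the brown cone sits at roughly (2.0, 4.5) before and (4.1, 6.2) after.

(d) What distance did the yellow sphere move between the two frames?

2.6

The yellow sphere moved from about (1.0, 2.2) to (3.4, 1.1), a distance of √(2.4² + 1.1²) ≈ 2.6.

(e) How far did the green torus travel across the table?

2.9

From (5.2, 5.0) to (7.9, 6.1), the green torus covered √(2.7² + 1.1²) ≈ 2.9 units.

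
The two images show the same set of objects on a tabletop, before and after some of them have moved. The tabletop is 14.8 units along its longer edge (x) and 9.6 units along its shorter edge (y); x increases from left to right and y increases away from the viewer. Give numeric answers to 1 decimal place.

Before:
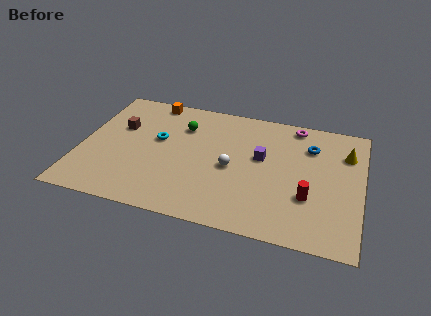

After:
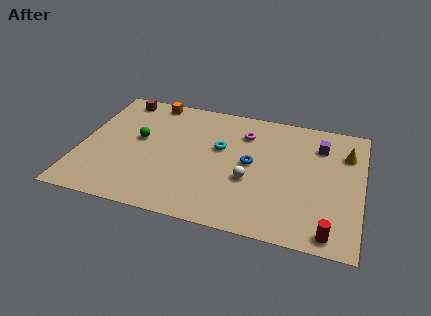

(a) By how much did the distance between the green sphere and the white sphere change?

+2.4

The distance was about 3.8 in the first image and 6.2 in the second, so they moved 2.4 units further apart.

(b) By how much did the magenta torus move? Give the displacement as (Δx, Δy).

(-2.6, -1.3)

The magenta torus started near (11.1, 8.6) and ended near (8.5, 7.3).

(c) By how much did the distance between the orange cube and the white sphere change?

+1.2

Before: roughly 6.3 units apart; after: 7.5. That's 1.2 units further apart.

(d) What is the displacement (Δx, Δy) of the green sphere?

(-2.2, -1.6)

From the two frames, the green sphere sits at roughly (5.2, 7.0) before and (3.0, 5.4) after.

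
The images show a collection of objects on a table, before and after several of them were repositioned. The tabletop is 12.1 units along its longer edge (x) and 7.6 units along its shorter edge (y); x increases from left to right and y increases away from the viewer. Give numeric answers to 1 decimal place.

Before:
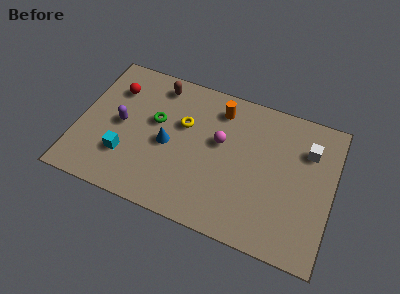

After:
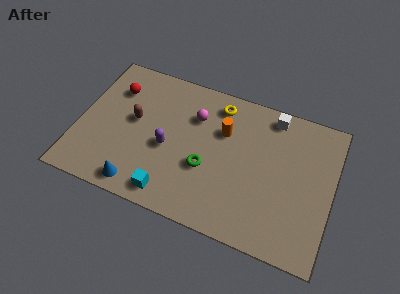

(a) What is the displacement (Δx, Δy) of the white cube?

(-1.8, 1.2)

The white cube started near (10.8, 5.5) and ended near (9.0, 6.7).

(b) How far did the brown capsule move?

2.5

From (3.5, 6.5) to (2.6, 4.2), the brown capsule covered √(0.9² + 2.3²) ≈ 2.5 units.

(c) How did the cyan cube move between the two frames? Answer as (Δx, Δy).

(2.3, -1.2)

The cyan cube started near (2.4, 2.2) and ended near (4.7, 1.0).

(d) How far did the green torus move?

3.1

The green torus was near (3.6, 4.5) before and (6.2, 2.9) after, so it travelled √(2.6² + 1.6²) ≈ 3.1 units.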